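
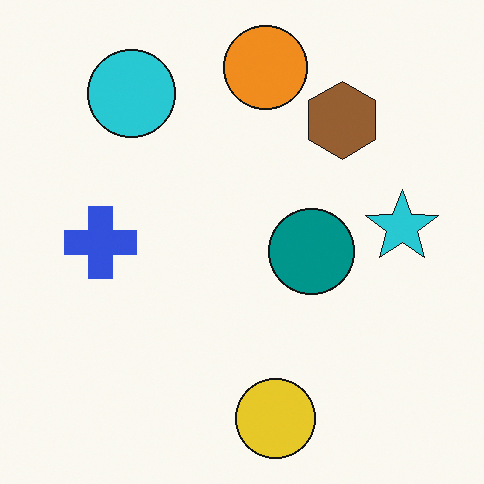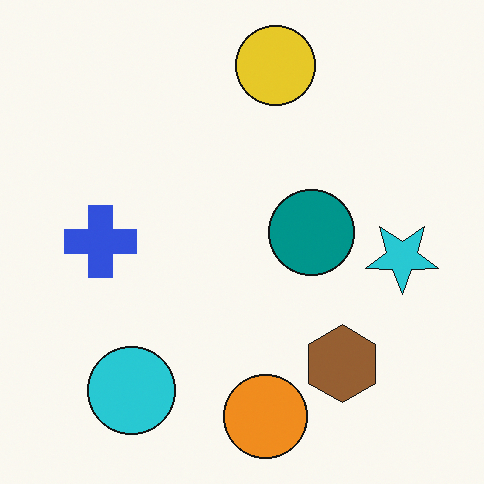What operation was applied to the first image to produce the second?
Flipped vertically (top ↔ bottom).

The yellow circle is in the bottom of the first image and the top of the second — shapes on opposite sides of the horizontal midline have swapped in a mirror flip.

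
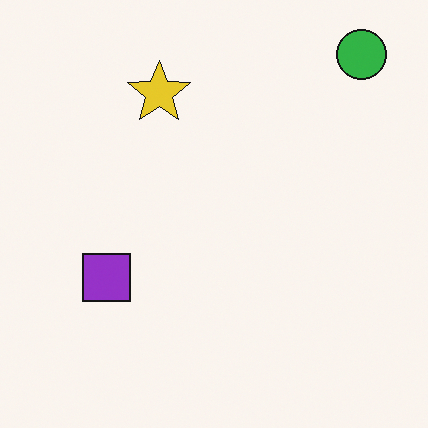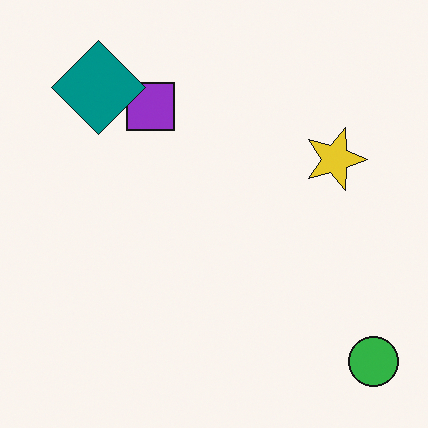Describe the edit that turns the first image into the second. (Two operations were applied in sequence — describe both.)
Rotated 90° clockwise, then overlaid with an additional teal diamond.

The green circle sits in the top-right of the first image and the bottom-right of the second — consistent with a whole-image 90° clockwise rotation. A teal diamond appears in the second image that is absent from the first.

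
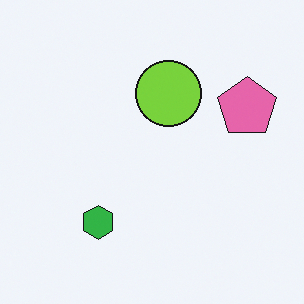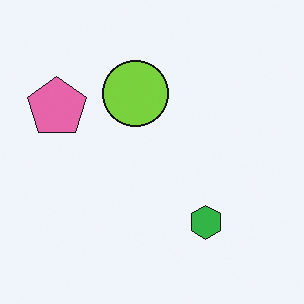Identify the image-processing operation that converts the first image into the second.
The transformation is: flipped horizontally (left ↔ right).

The pink pentagon is in the right of the first image and the left of the second — shapes on opposite sides of the vertical midline have swapped in a mirror flip.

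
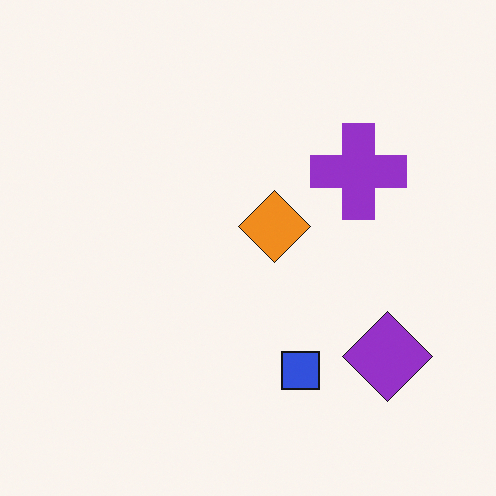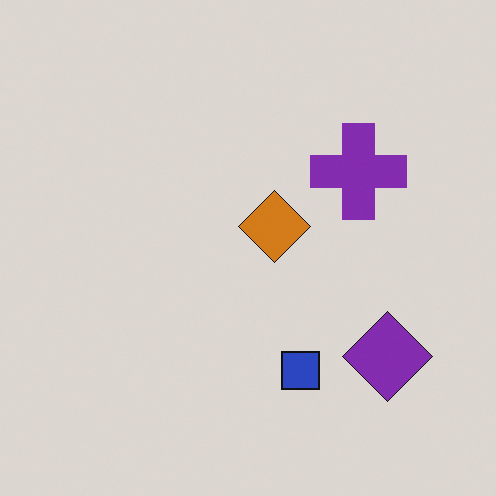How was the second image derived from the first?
This is the original image darkened a little.

Every pixel — background and shapes alike — is uniformly darkened.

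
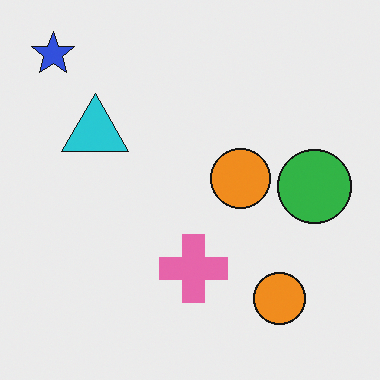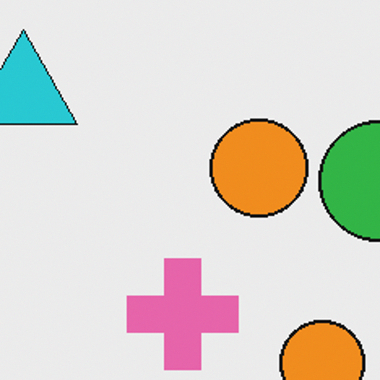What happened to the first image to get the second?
The image was cropped tightly and scaled back up.

The visible shapes are larger and the field of view is narrower; shapes near the original edges may be partly or wholly outside the frame — a crop-and-rescale.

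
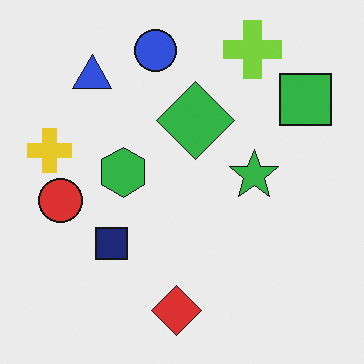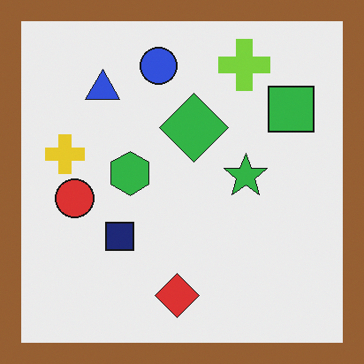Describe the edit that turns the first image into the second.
The image was framed with a brown border.

A solid brown frame runs around the edge of the second image, with the content slightly shrunk inside it.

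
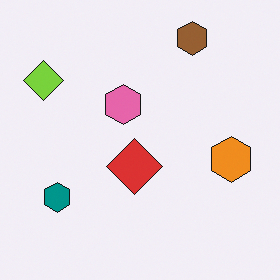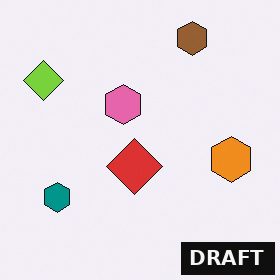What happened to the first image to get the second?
The second image is the first watermarked with the text "DRAFT" in the lower-right corner.

A dark label reading "DRAFT" appears in the lower-right corner.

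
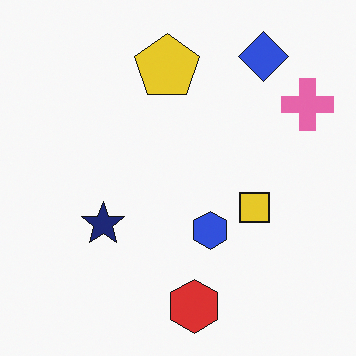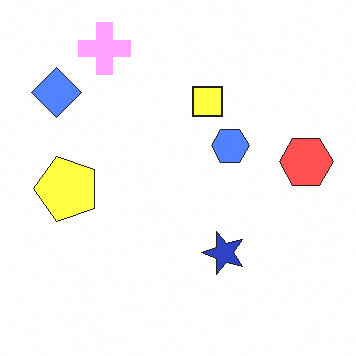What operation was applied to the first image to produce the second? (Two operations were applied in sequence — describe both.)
The second image is the first substantially brightened, then rotated 90° counter-clockwise.

Every pixel — background and shapes alike — is uniformly brightened. The pink cross sits in the top-right of the first image and the top-left of the second — consistent with a whole-image 90° counter-clockwise rotation.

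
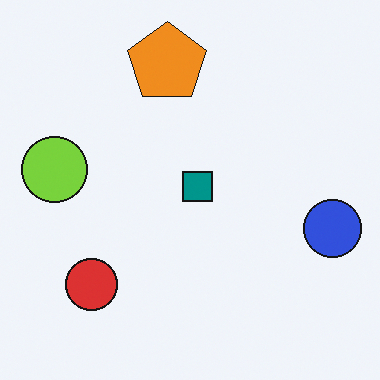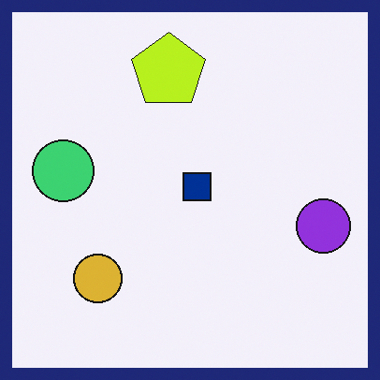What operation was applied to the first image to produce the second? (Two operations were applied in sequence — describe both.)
The transformation is: hue-shifted slightly, then framed with a navy border.

Every shape's color has rotated by the same amount around the hue wheel — a uniform hue shift. A solid navy frame runs around the edge of the second image, with the content slightly shrunk inside it.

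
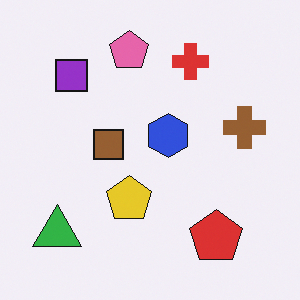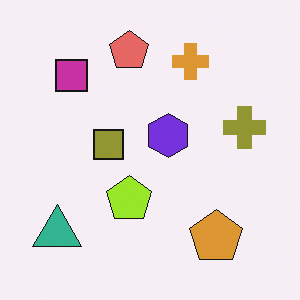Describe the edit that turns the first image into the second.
The second image is the first hue-shifted slightly.

Every shape's color has rotated by the same amount around the hue wheel — a uniform hue shift.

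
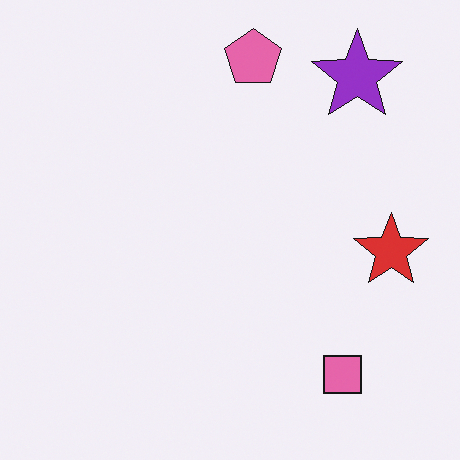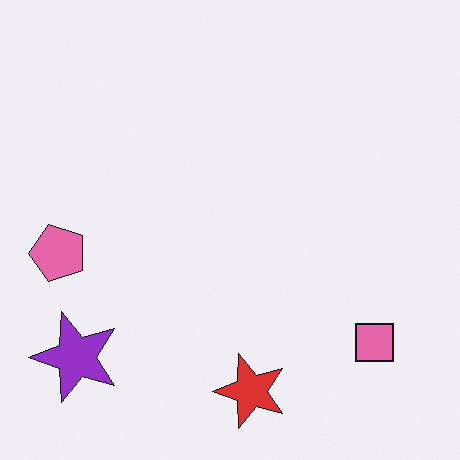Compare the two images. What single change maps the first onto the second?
The second image is the first transposed (reflected across the top-left ↔ bottom-right diagonal).

Shapes have swapped their row and column positions — what was in the top-right is now in the bottom-left — a diagonal reflection.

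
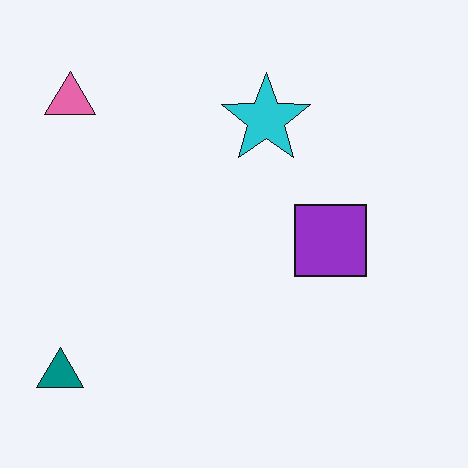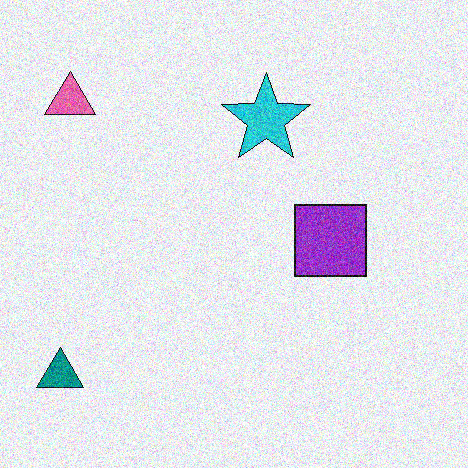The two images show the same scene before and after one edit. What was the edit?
The image was degraded with a thick layer of grain.

Random speckle covers the whole image, including the flat background.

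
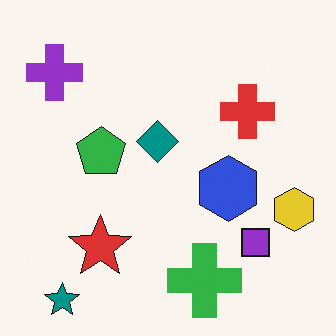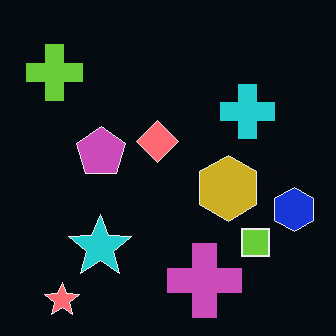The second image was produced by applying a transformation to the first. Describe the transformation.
The image was color-inverted (negative).

The light background has become dark and every shape's color is its complement — a photographic negative.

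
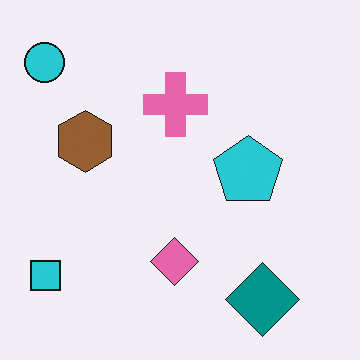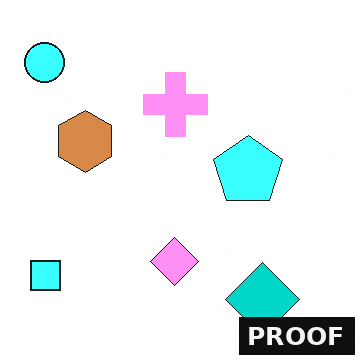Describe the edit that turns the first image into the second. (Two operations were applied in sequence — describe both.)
Substantially brightened, then watermarked with the text "PROOF" in the lower-right corner.

Every pixel — background and shapes alike — is uniformly brightened. A dark label reading "PROOF" appears in the lower-right corner.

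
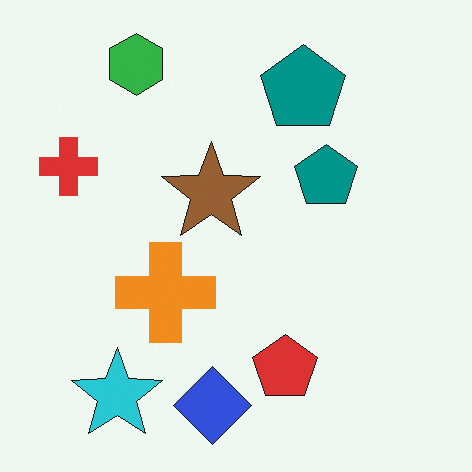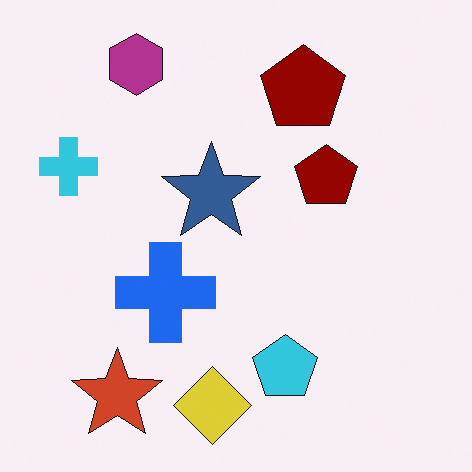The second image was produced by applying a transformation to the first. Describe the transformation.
It was hue-shifted through roughly half the color wheel.

Every shape's color has rotated by the same amount around the hue wheel — a uniform hue shift.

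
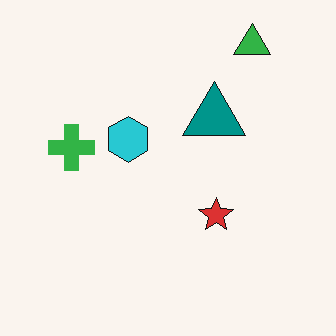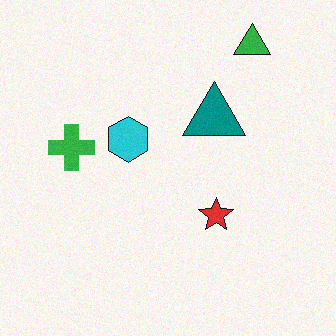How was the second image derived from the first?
Degraded with subtle gaussian noise.

Random speckle covers the whole image, including the flat background.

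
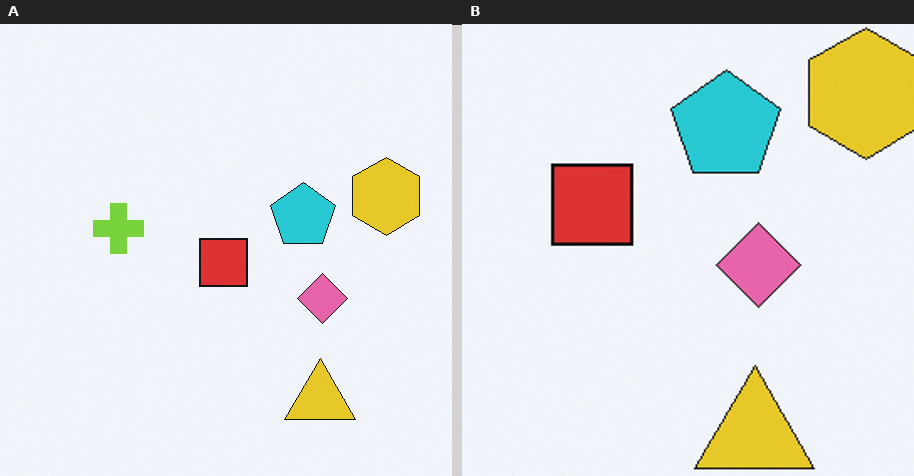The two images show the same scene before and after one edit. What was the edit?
The transformation is: cropped to a noticeably smaller region and rescaled.

The visible shapes are larger and the field of view is narrower; shapes near the original edges may be partly or wholly outside the frame — a crop-and-rescale.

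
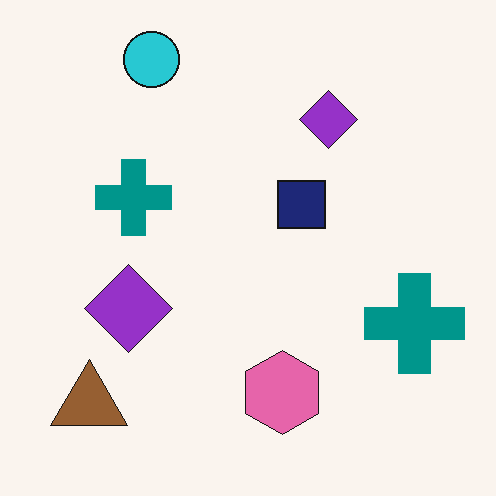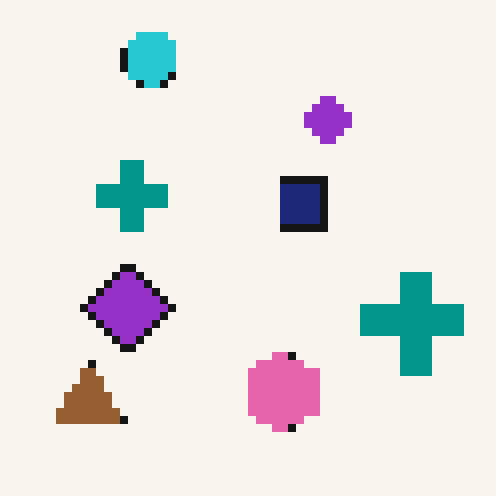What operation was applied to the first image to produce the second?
The transformation is: pixelated into visible square blocks.

Shapes are reduced to large square blocks; fine edges and outlines are lost — a downscale-then-upscale (mosaic) effect.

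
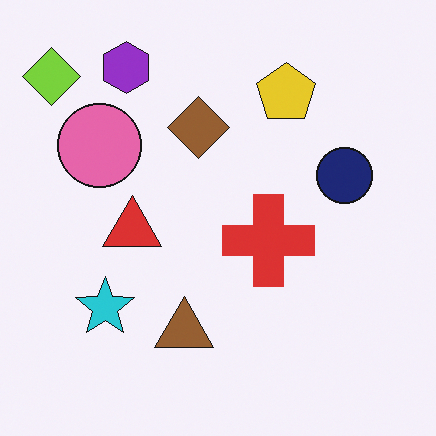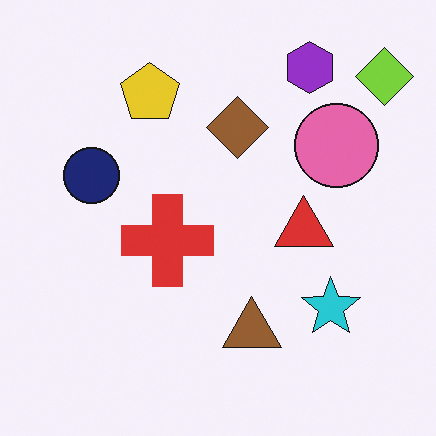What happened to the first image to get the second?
The transformation is: flipped horizontally (left ↔ right).

The lime diamond is in the top-left of the first image and the top-right of the second — shapes on opposite sides of the vertical midline have swapped in a mirror flip.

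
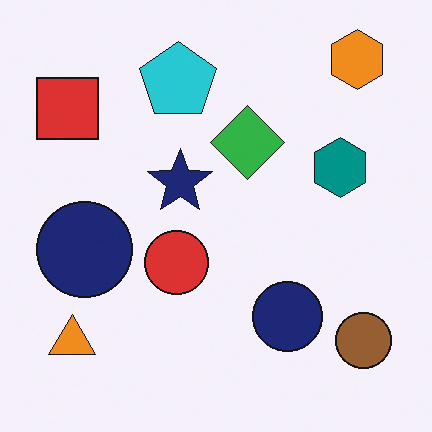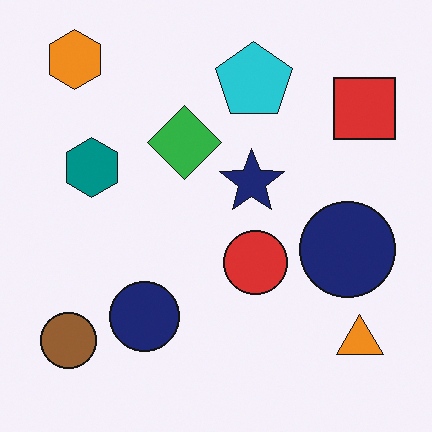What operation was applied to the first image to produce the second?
It was flipped horizontally (left ↔ right).

The red square is in the top-left of the first image and the top-right of the second — shapes on opposite sides of the vertical midline have swapped in a mirror flip.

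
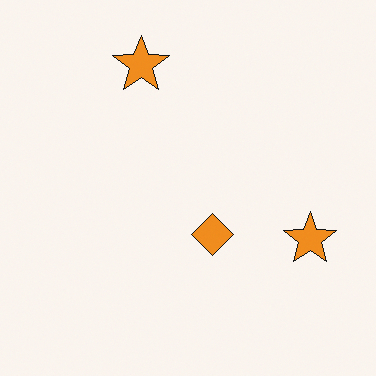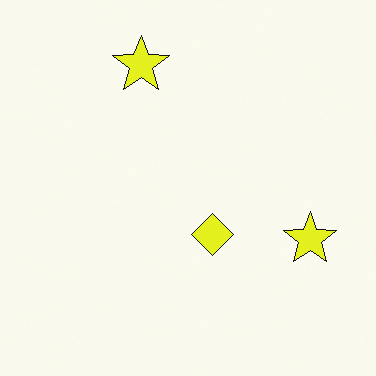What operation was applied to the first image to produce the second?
The transformation is: hue-shifted by a small amount.

Every shape's color has rotated by the same amount around the hue wheel — a uniform hue shift.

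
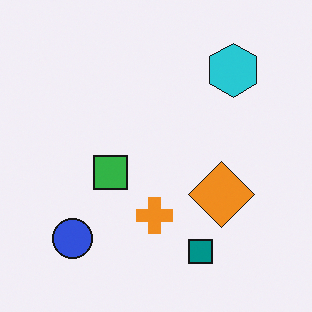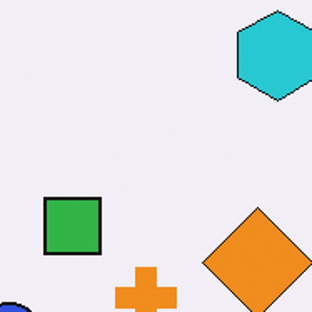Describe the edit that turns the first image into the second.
The second image is the first cropped tightly and scaled back up.

The visible shapes are larger and the field of view is narrower; shapes near the original edges may be partly or wholly outside the frame — a crop-and-rescale.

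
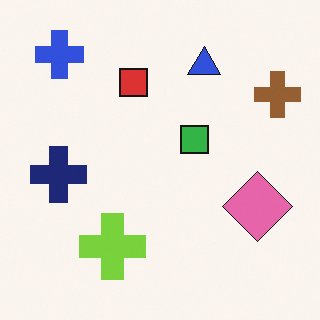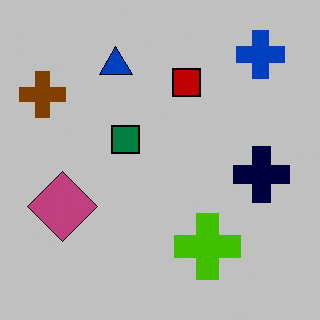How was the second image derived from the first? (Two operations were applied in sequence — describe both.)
This is the original image flipped horizontally (left ↔ right), then aggressively posterized.

The brown cross is in the top-right of the first image and the top-left of the second — shapes on opposite sides of the vertical midline have swapped in a mirror flip. Each flat color has snapped to a coarser quantized level — most visibly, the near-white background has dropped to a flat grey.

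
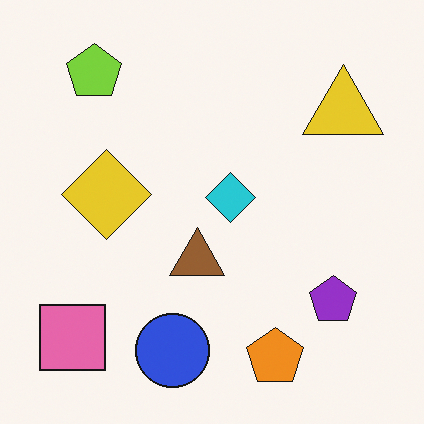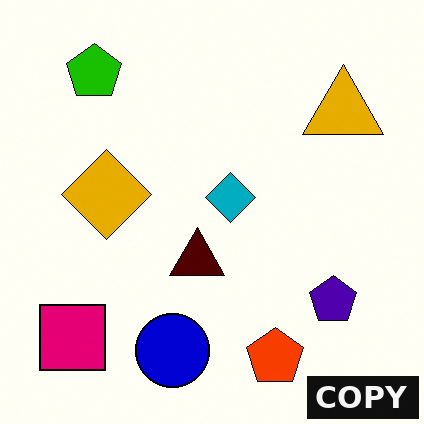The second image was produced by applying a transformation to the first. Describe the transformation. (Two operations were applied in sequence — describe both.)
The second image is the first boosted in contrast, then watermarked with the text "COPY" in the lower-right corner.

Tones are pushed away from mid-grey across the whole image — a global contrast change. A dark label reading "COPY" appears in the lower-right corner.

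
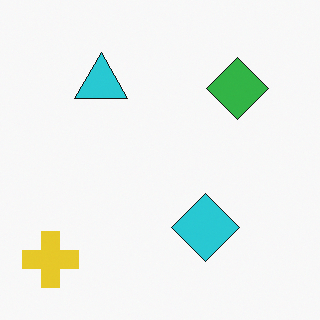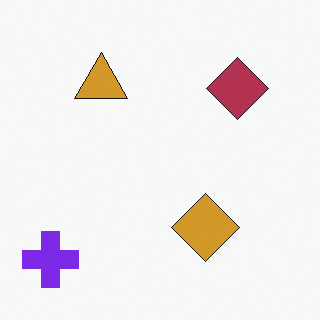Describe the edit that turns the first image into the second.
This is the original image hue-shifted by a large amount.

Every shape's color has rotated by the same amount around the hue wheel — a uniform hue shift.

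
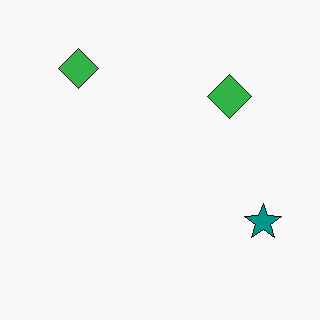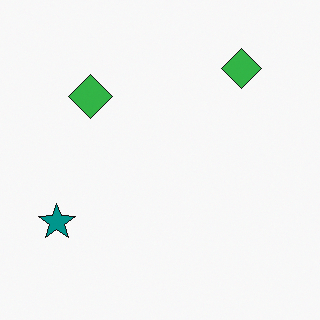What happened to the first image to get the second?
The image was flipped horizontally (left ↔ right).

The teal star is in the bottom-right of the first image and the bottom-left of the second — shapes on opposite sides of the vertical midline have swapped in a mirror flip.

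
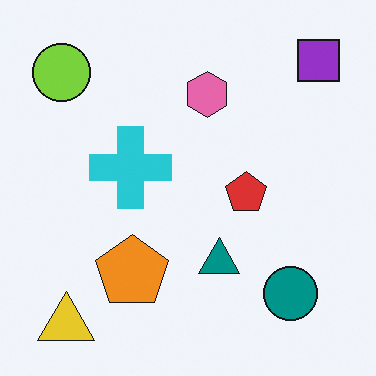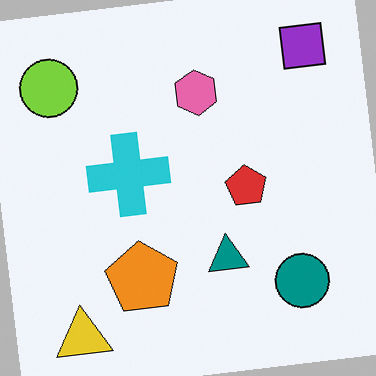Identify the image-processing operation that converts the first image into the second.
Rotated counter-clockwise by a slight angle.

Every shape is tilted by the same angle and the image corners show triangular fill wedges — a whole-image rotation by a non-right angle.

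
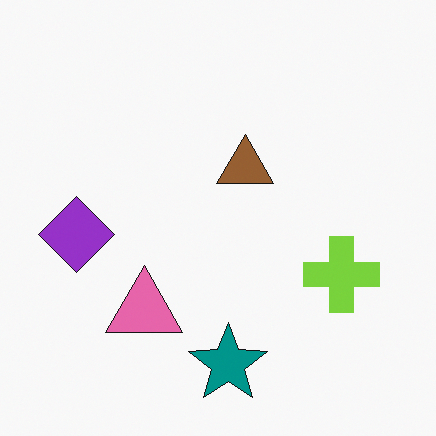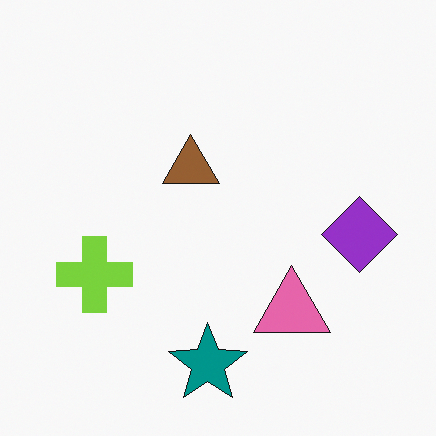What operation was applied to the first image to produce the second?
The second image is the first flipped horizontally (left ↔ right).

The purple diamond is in the left of the first image and the right of the second — shapes on opposite sides of the vertical midline have swapped in a mirror flip.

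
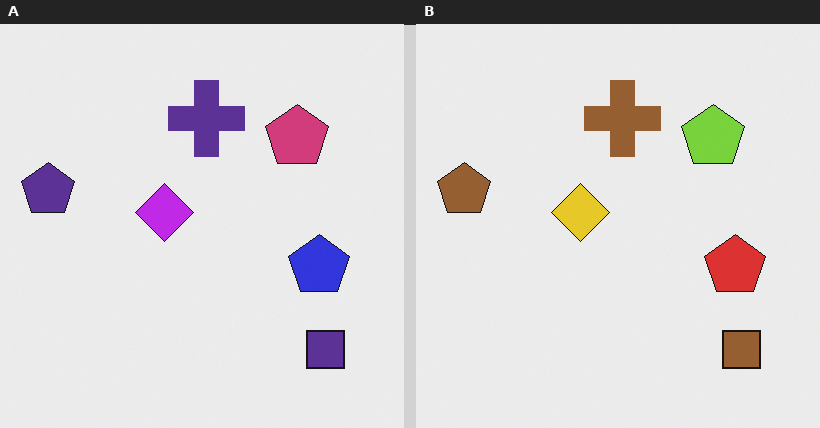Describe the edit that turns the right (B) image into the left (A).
Hue-shifted by a large amount.

Every shape's color has rotated by the same amount around the hue wheel — a uniform hue shift.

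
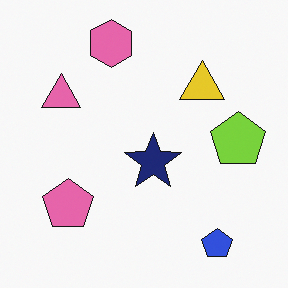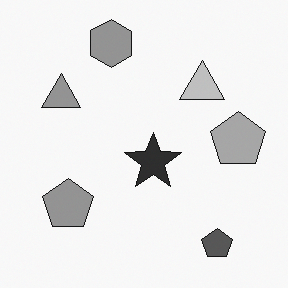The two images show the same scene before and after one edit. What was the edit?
The transformation is: converted to grayscale.

All color is removed — every shape is now a shade of grey.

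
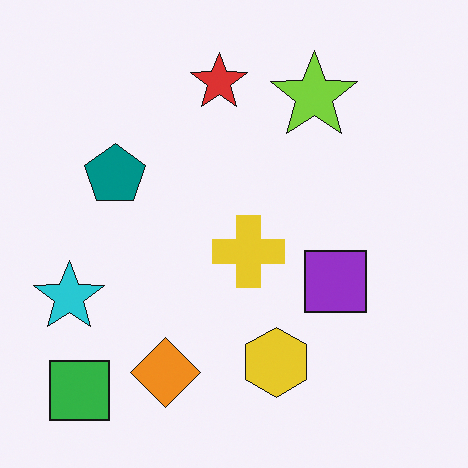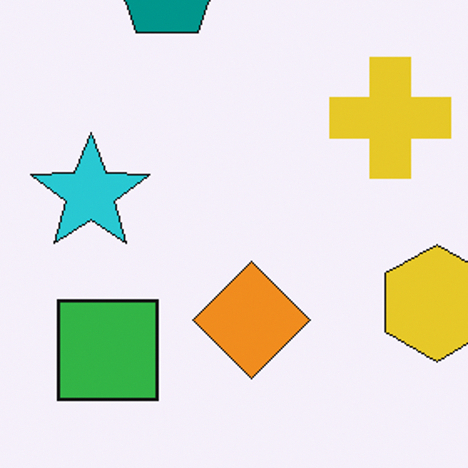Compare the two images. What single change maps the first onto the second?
The image was cropped to a noticeably smaller region and rescaled.

The visible shapes are larger and the field of view is narrower; shapes near the original edges may be partly or wholly outside the frame — a crop-and-rescale.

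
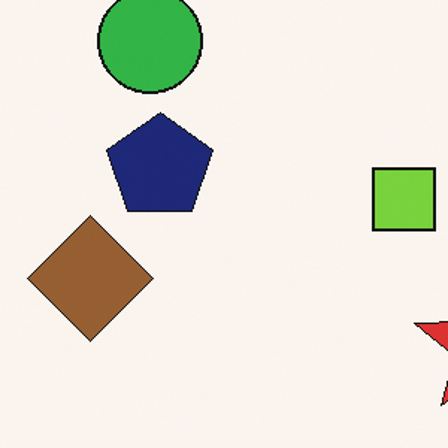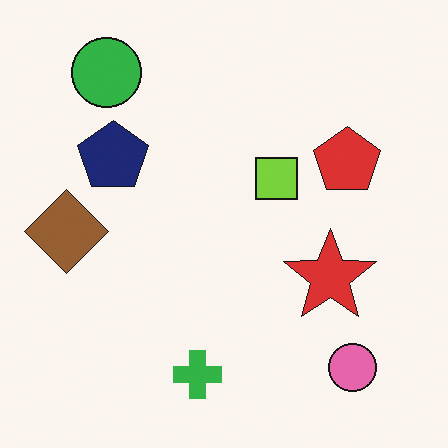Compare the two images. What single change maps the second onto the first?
The first image is the second cropped to a modestly smaller region and rescaled.

The visible shapes are larger and the field of view is narrower; shapes near the original edges may be partly or wholly outside the frame — a crop-and-rescale.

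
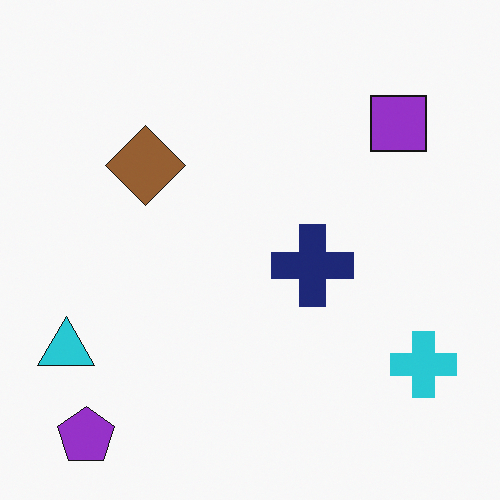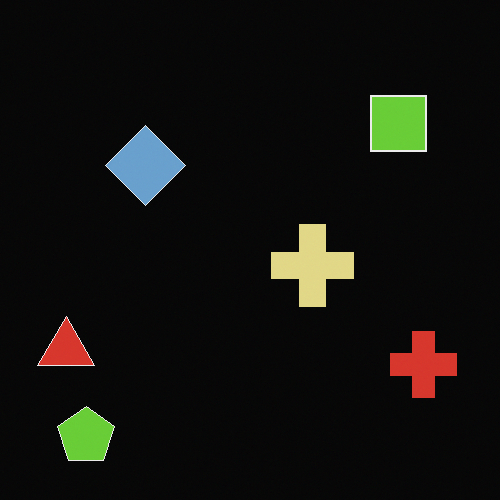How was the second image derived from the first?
The image was color-inverted (negative).

The light background has become dark and every shape's color is its complement — a photographic negative.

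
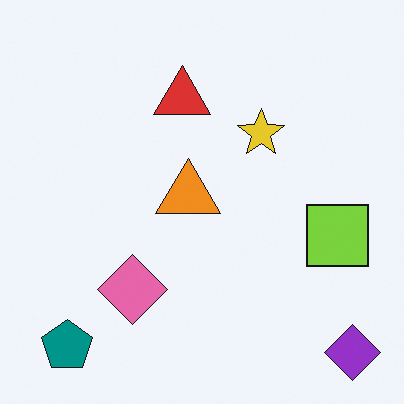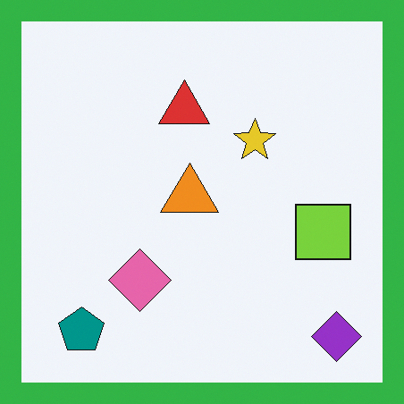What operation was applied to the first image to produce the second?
The image was framed with a green border.

A solid green frame runs around the edge of the second image, with the content slightly shrunk inside it.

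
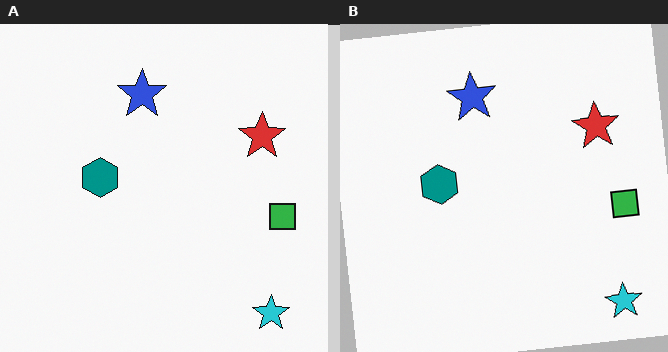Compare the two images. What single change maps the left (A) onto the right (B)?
Rotated counter-clockwise by a few degrees.

Every shape is tilted by the same angle and the image corners show triangular fill wedges — a whole-image rotation by a non-right angle.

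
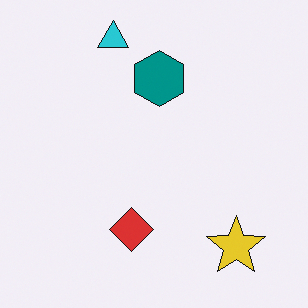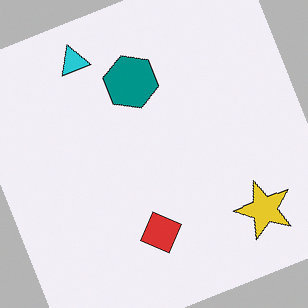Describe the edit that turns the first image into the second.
The image was rotated counter-clockwise by a moderate amount.

Every shape is tilted by the same angle and the image corners show triangular fill wedges — a whole-image rotation by a non-right angle.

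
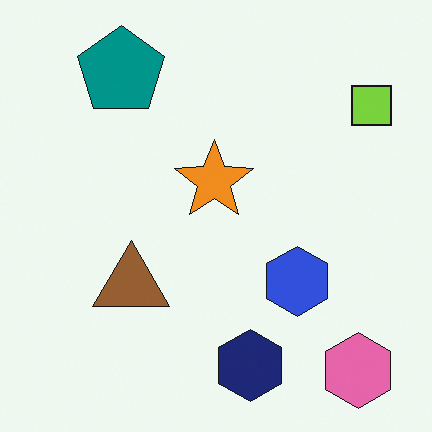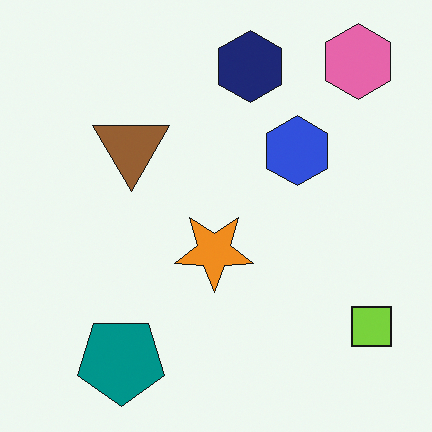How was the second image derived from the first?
Flipped vertically (top ↔ bottom).

The pink hexagon is in the bottom-right of the first image and the top-right of the second — shapes on opposite sides of the horizontal midline have swapped in a mirror flip.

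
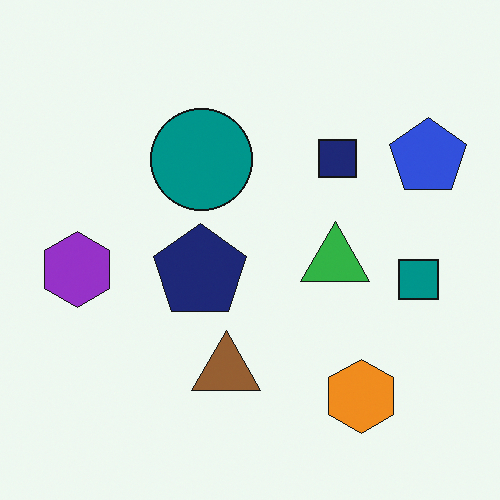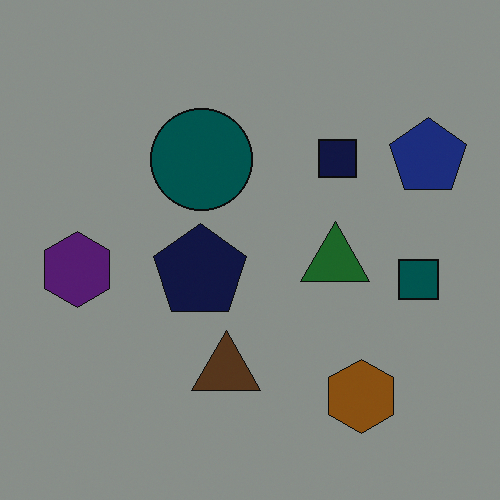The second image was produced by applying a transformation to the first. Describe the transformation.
The image was noticeably darkened.

Every pixel — background and shapes alike — is uniformly darkened.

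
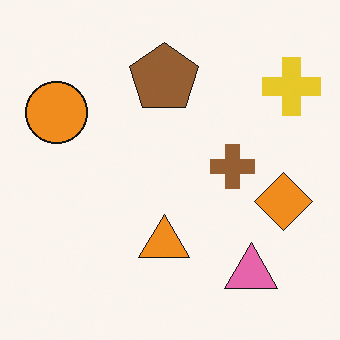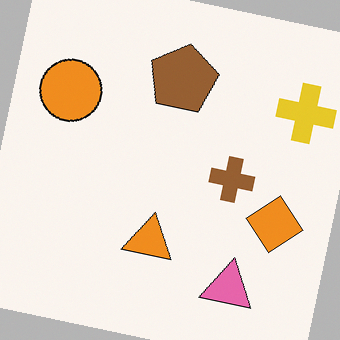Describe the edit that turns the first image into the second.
The image was rotated clockwise by a few degrees.

Every shape is tilted by the same angle and the image corners show triangular fill wedges — a whole-image rotation by a non-right angle.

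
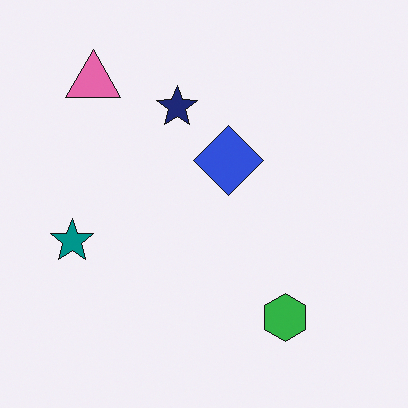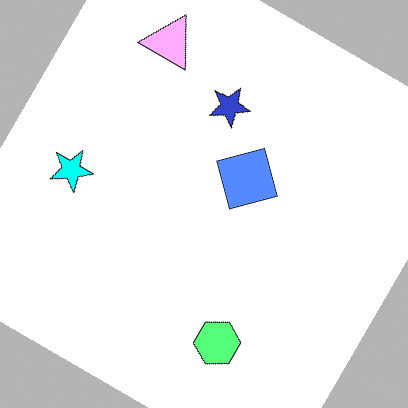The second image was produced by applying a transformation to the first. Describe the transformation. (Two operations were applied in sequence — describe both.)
It was noticeably brightened, then rotated clockwise by a large amount — several tens of degrees.

Every pixel — background and shapes alike — is uniformly brightened. Every shape is tilted by the same angle and the image corners show triangular fill wedges — a whole-image rotation by a non-right angle.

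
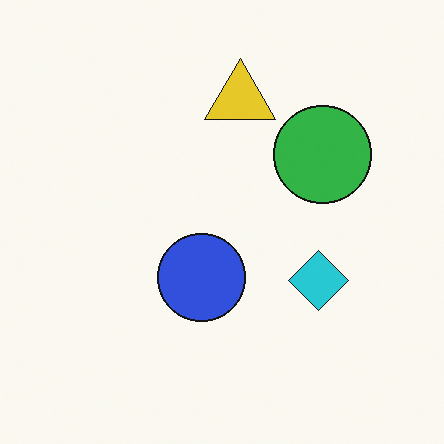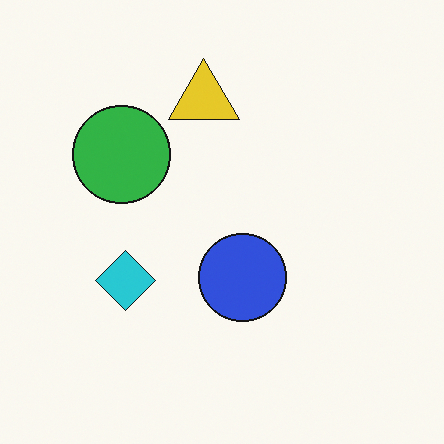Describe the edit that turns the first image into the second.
Flipped horizontally (left ↔ right).

The green circle is in the right of the first image and the left of the second — shapes on opposite sides of the vertical midline have swapped in a mirror flip.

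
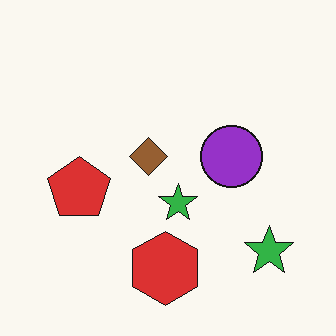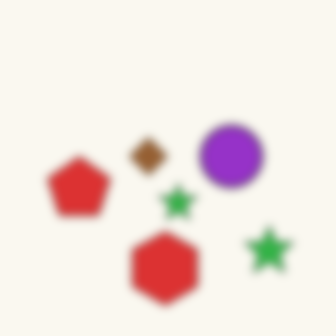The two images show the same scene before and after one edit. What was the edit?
The transformation is: moderately blurred.

Shape edges and outlines are uniformly softened across the whole image.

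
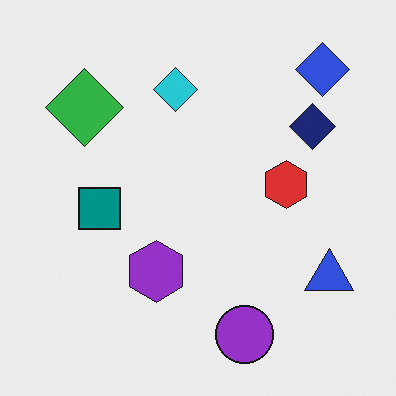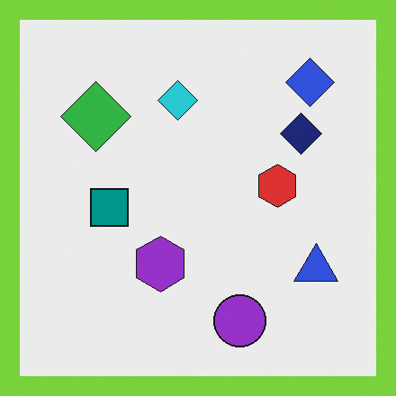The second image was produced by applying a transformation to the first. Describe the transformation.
Framed with a lime border.

A solid lime frame runs around the edge of the second image, with the content slightly shrunk inside it.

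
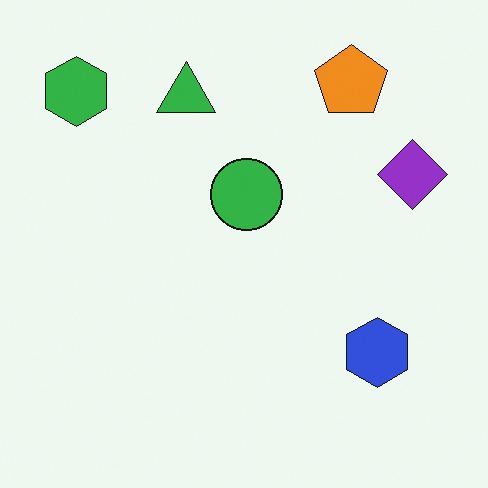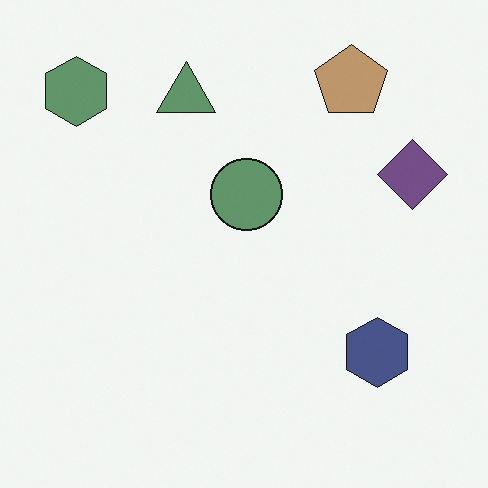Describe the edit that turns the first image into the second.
The transformation is: heavily desaturated.

All colors are more muted and greyish — a global saturation change.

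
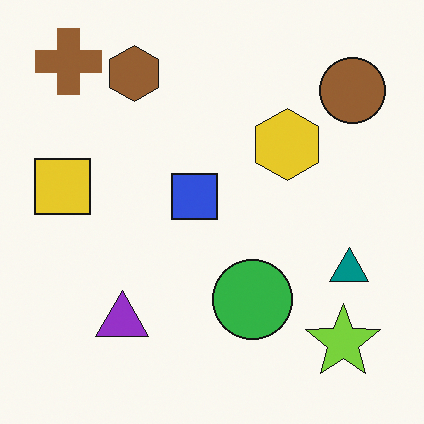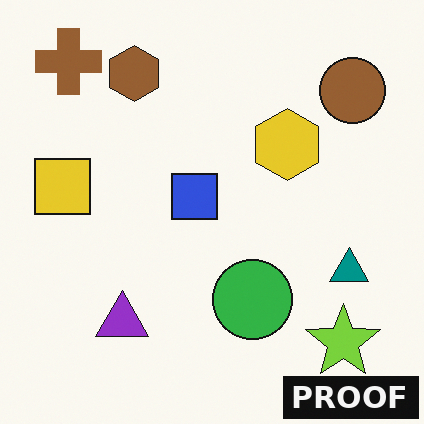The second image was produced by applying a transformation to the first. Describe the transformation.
The transformation is: watermarked with the text "PROOF" in the lower-right corner.

A dark label reading "PROOF" appears in the lower-right corner.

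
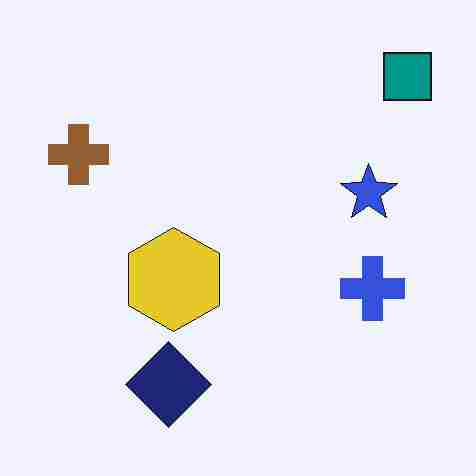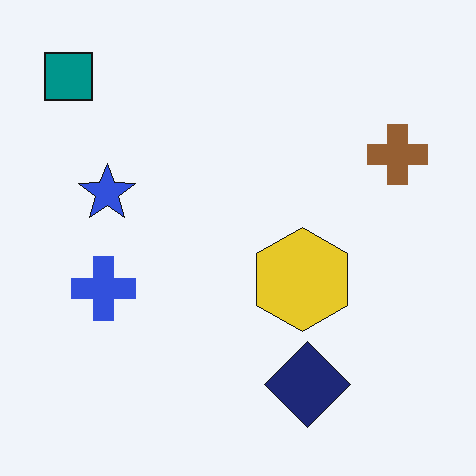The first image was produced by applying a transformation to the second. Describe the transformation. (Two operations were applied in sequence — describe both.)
The first image is the second flipped horizontally (left ↔ right), then degraded with heavy JPEG compression.

The teal square is in the top-left of the second image and the top-right of the first — shapes on opposite sides of the vertical midline have swapped in a mirror flip. Blocky 8×8 compression artifacts appear around shape edges and the flat background shows ringing — characteristic JPEG degradation.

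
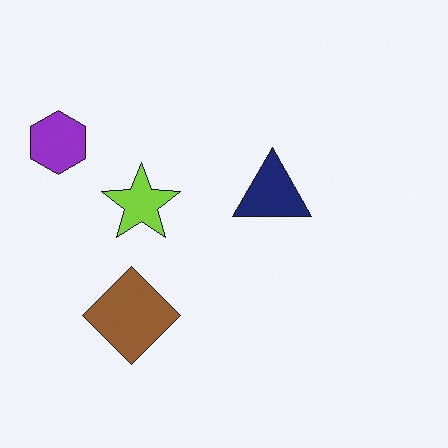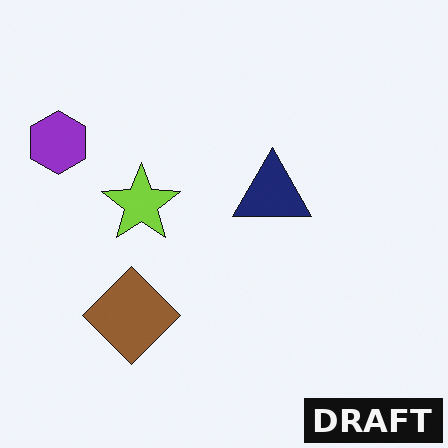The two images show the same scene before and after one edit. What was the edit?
The second image is the first watermarked with the text "DRAFT" in the lower-right corner.

A dark label reading "DRAFT" appears in the lower-right corner.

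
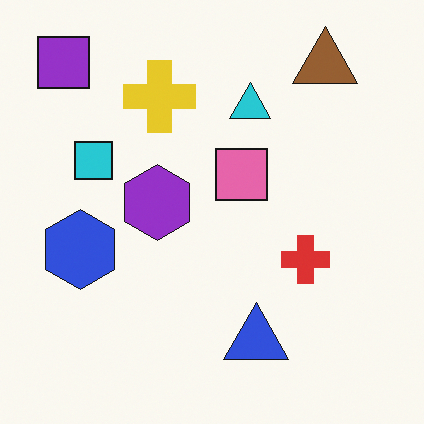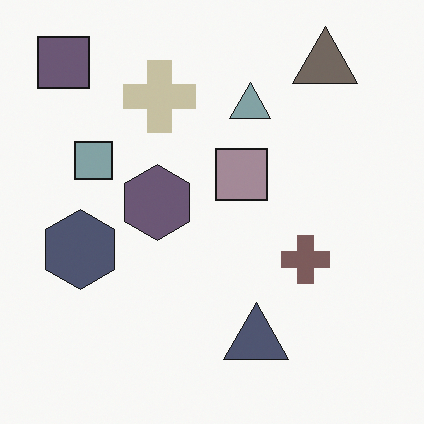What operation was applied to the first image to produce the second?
The image was heavily desaturated.

All colors are more muted and greyish — a global saturation change.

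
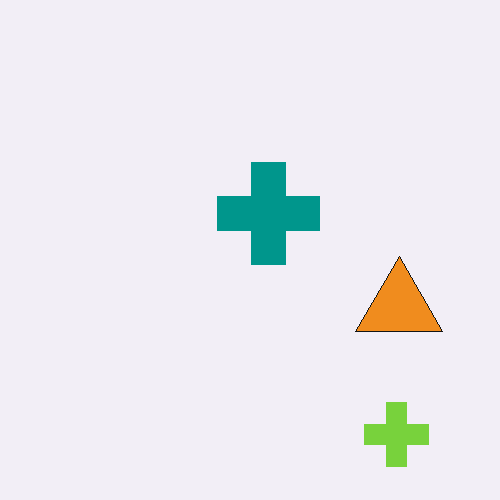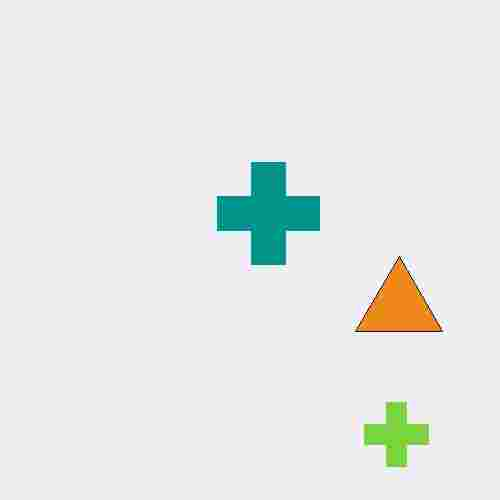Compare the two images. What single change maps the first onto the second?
This is the original image heavily JPEG-compressed with obvious blocking artifacts.

Blocky 8×8 compression artifacts appear around shape edges and the flat background shows ringing — characteristic JPEG degradation.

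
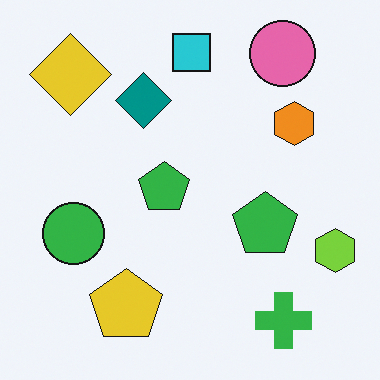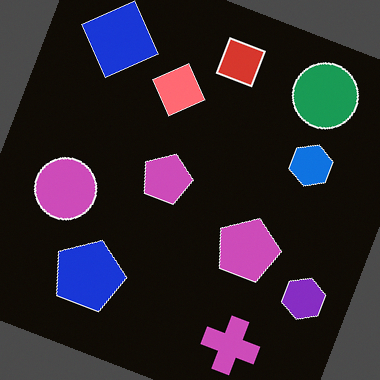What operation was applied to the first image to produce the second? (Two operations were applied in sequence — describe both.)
The image was rotated clockwise by a moderate amount, then color-inverted (negative).

Every shape is tilted by the same angle and the image corners show triangular fill wedges — a whole-image rotation by a non-right angle. The light background has become dark and every shape's color is its complement — a photographic negative.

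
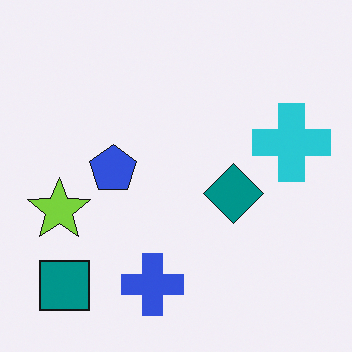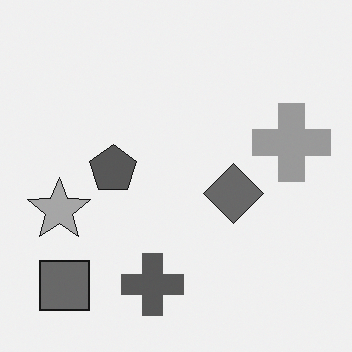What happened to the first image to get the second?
This is the original image converted to grayscale.

All color is removed — every shape is now a shade of grey.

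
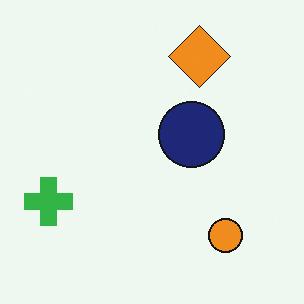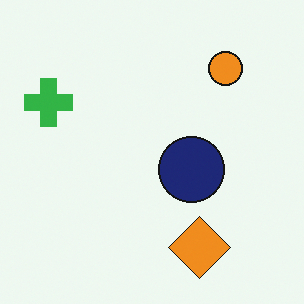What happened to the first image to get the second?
Flipped vertically (top ↔ bottom).

The orange diamond is in the top of the first image and the bottom of the second — shapes on opposite sides of the horizontal midline have swapped in a mirror flip.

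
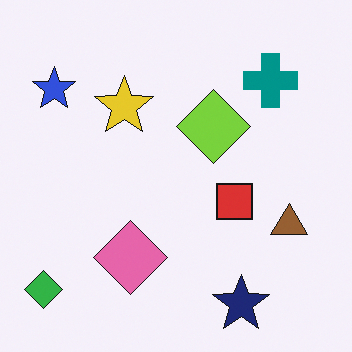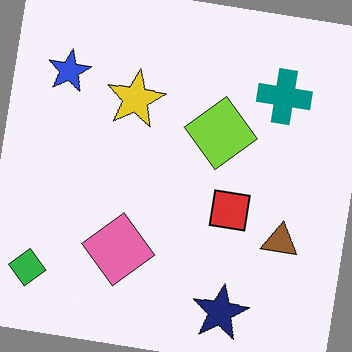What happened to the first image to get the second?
This is the original image rotated clockwise by a small amount.

Every shape is tilted by the same angle and the image corners show triangular fill wedges — a whole-image rotation by a non-right angle.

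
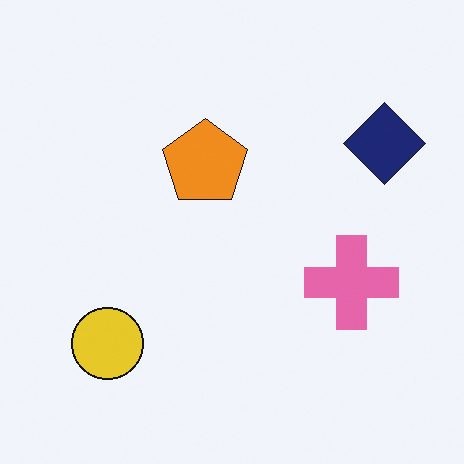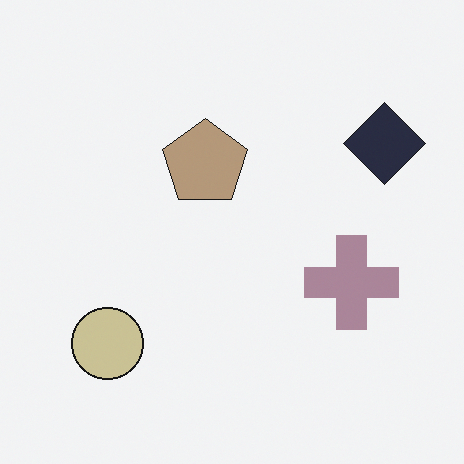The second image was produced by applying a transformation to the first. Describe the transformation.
The transformation is: heavily desaturated.

All colors are more muted and greyish — a global saturation change.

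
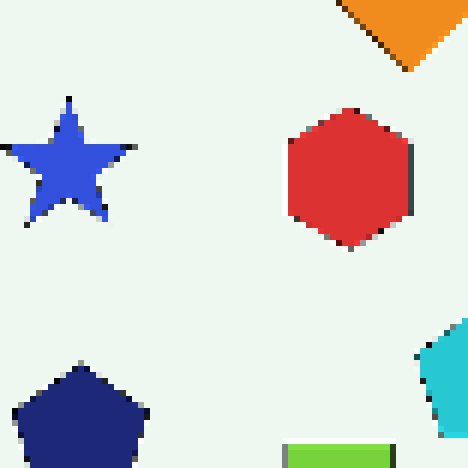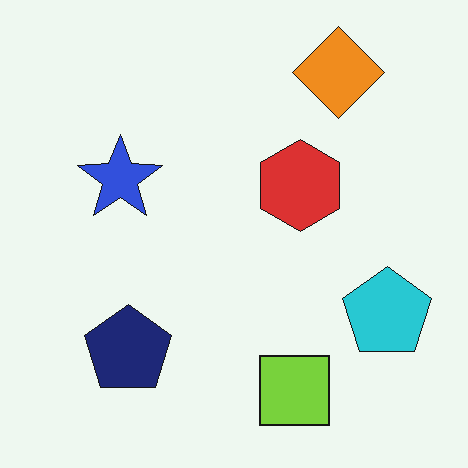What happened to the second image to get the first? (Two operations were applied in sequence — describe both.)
This is the original image cropped to a modestly smaller region and rescaled, then pixelated into visible square blocks.

The visible shapes are larger and the field of view is narrower; shapes near the original edges may be partly or wholly outside the frame — a crop-and-rescale. Shapes are reduced to large square blocks; fine edges and outlines are lost — a downscale-then-upscale (mosaic) effect.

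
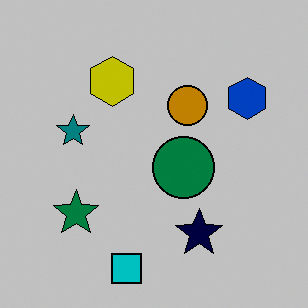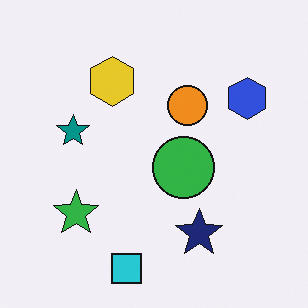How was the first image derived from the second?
The first image is the second aggressively posterized.

Each flat color has snapped to a coarser quantized level — most visibly, the near-white background has dropped to a flat grey.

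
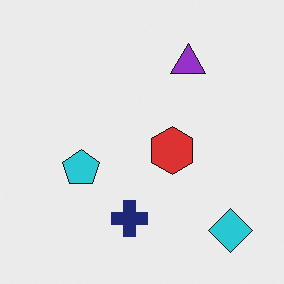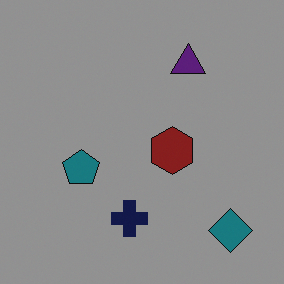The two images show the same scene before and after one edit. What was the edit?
Darkened a lot.

Every pixel — background and shapes alike — is uniformly darkened.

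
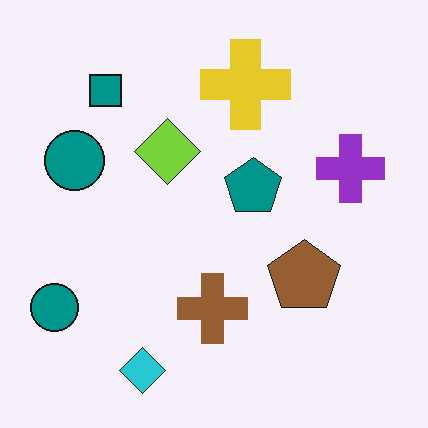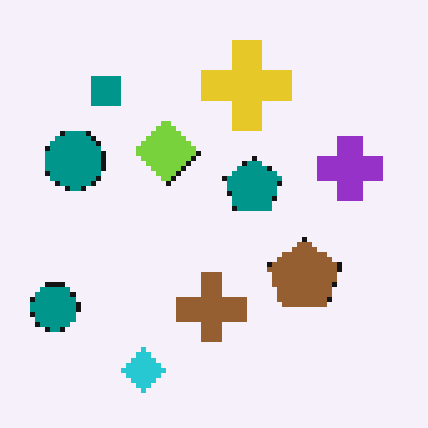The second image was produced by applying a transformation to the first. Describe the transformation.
It was lightly pixelated (a mild mosaic effect).

Shapes are reduced to large square blocks; fine edges and outlines are lost — a downscale-then-upscale (mosaic) effect.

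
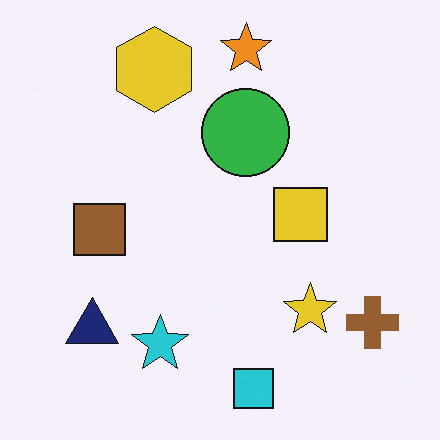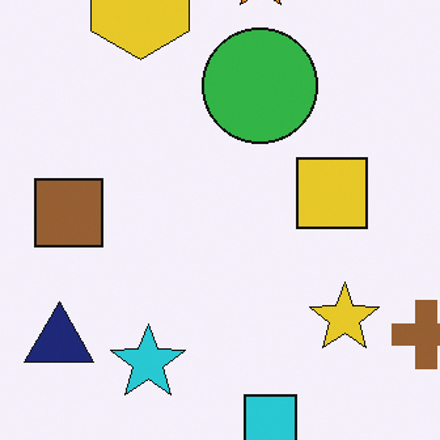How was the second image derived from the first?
The image was cropped slightly and scaled back up.

The visible shapes are larger and the field of view is narrower; shapes near the original edges may be partly or wholly outside the frame — a crop-and-rescale.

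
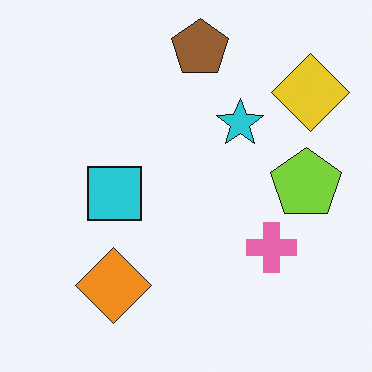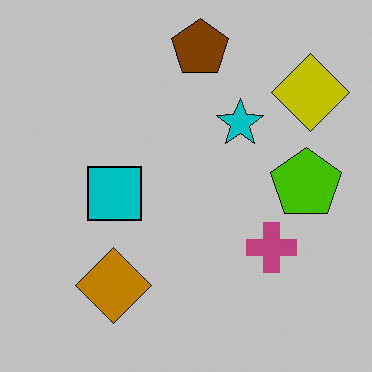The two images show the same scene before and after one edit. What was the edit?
The transformation is: aggressively posterized.

Each flat color has snapped to a coarser quantized level — most visibly, the near-white background has dropped to a flat grey.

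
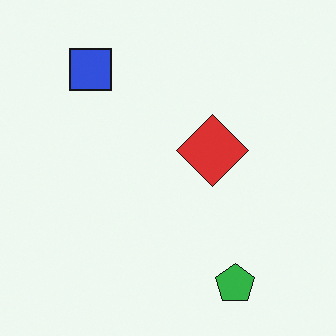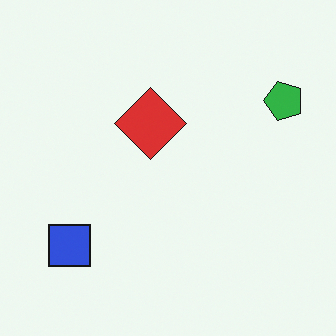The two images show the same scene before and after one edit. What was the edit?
The second image is the first rotated 90° counter-clockwise.

The green pentagon sits in the bottom-right of the first image and the top-right of the second — consistent with a whole-image 90° counter-clockwise rotation.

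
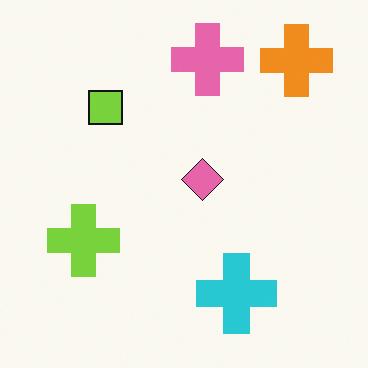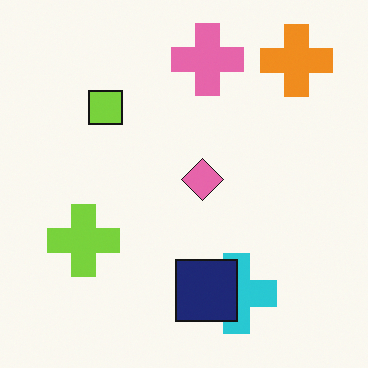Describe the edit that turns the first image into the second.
This is the original image overlaid with an additional navy square.

A navy square appears in the second image that is absent from the first.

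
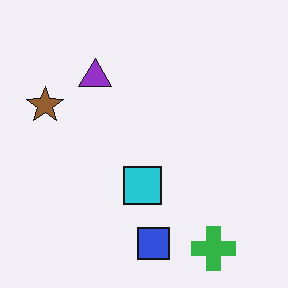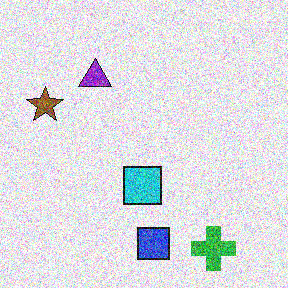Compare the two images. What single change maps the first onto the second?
The second image is the first degraded with strong gaussian noise.

Random speckle covers the whole image, including the flat background.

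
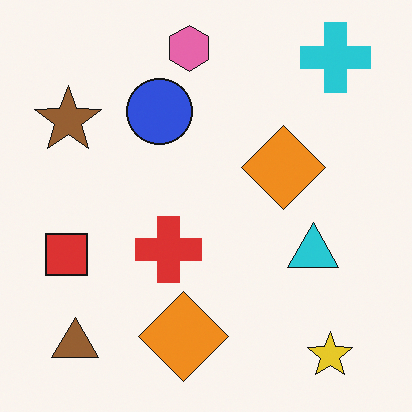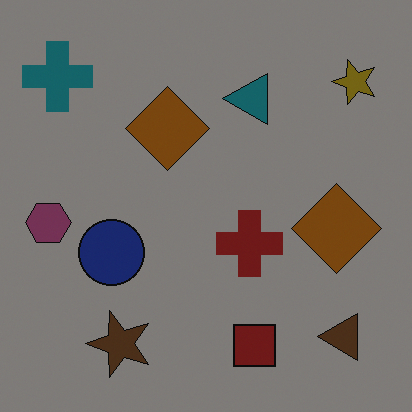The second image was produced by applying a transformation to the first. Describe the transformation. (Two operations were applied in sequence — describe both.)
The image was substantially darkened, then rotated 90° counter-clockwise.

Every pixel — background and shapes alike — is uniformly darkened. The cyan cross sits in the top-right of the first image and the top-left of the second — consistent with a whole-image 90° counter-clockwise rotation.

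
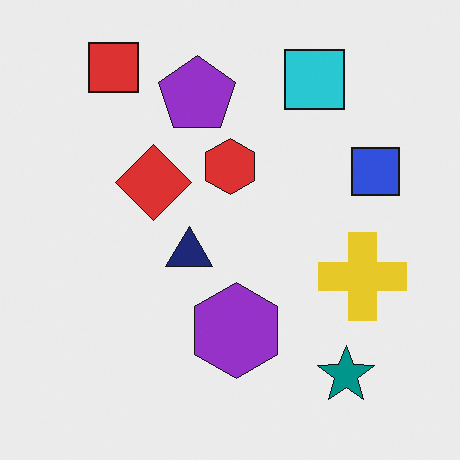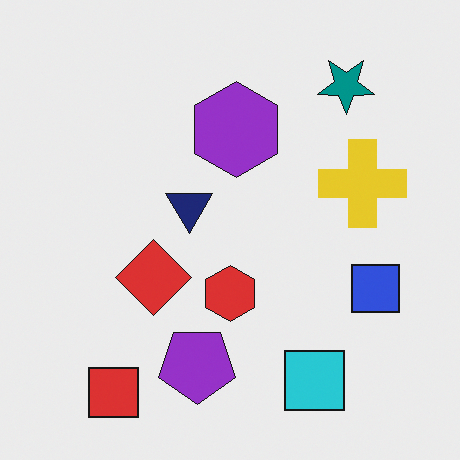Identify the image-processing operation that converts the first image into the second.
The second image is the first flipped vertically (top ↔ bottom).

The red square is in the top-left of the first image and the bottom-left of the second — shapes on opposite sides of the horizontal midline have swapped in a mirror flip.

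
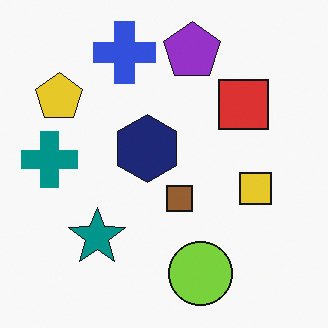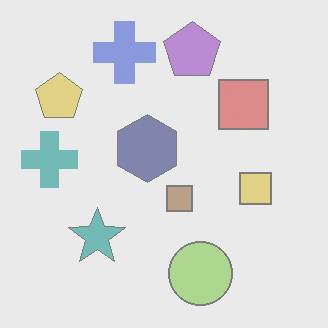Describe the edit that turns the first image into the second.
It was washed out (contrast reduced).

Tones are pushed toward mid-grey across the whole image — a global contrast change.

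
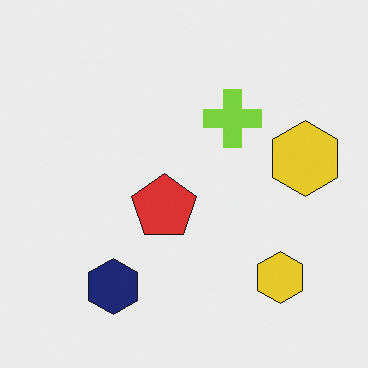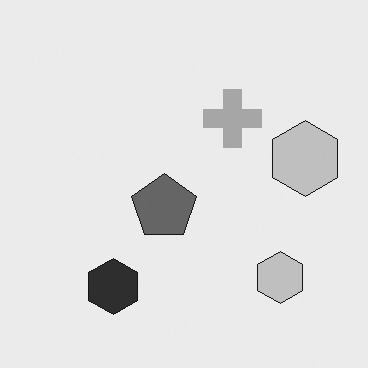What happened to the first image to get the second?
It was converted to grayscale.

All color is removed — every shape is now a shade of grey.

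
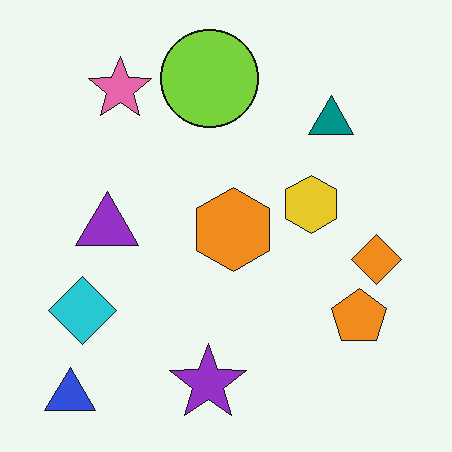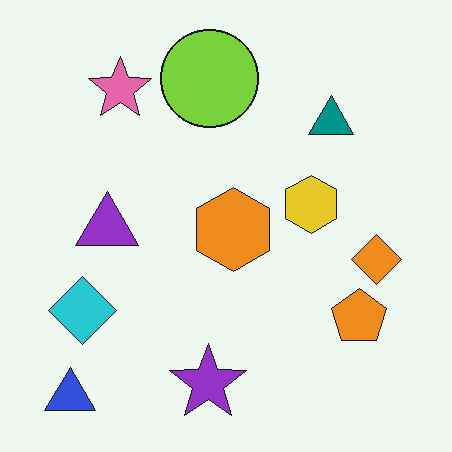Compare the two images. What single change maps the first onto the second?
The transformation is: JPEG-compressed with visible artifacts.

Blocky 8×8 compression artifacts appear around shape edges and the flat background shows ringing — characteristic JPEG degradation.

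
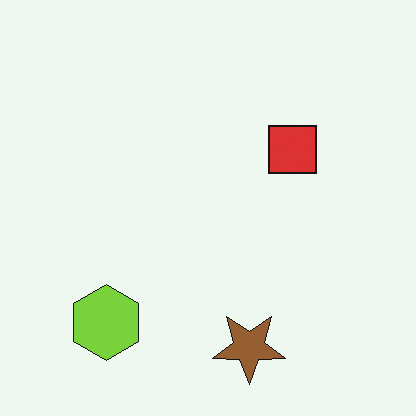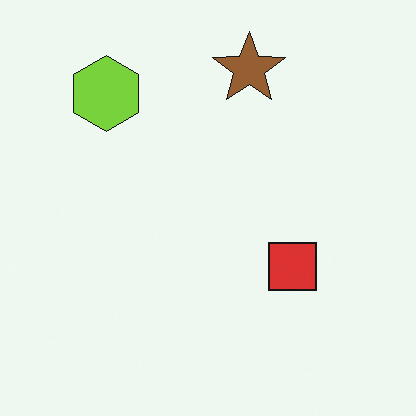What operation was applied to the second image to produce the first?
The image was flipped vertically (top ↔ bottom).

The brown star is in the top of the second image and the bottom of the first — shapes on opposite sides of the horizontal midline have swapped in a mirror flip.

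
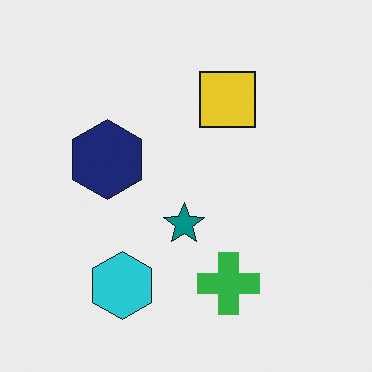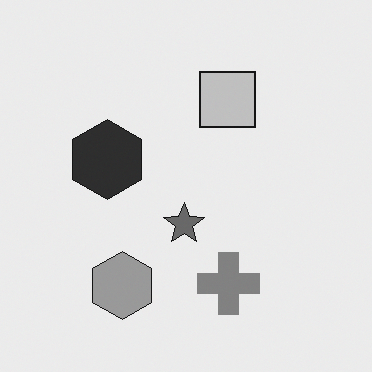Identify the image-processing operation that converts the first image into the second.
It was converted to grayscale.

All color is removed — every shape is now a shade of grey.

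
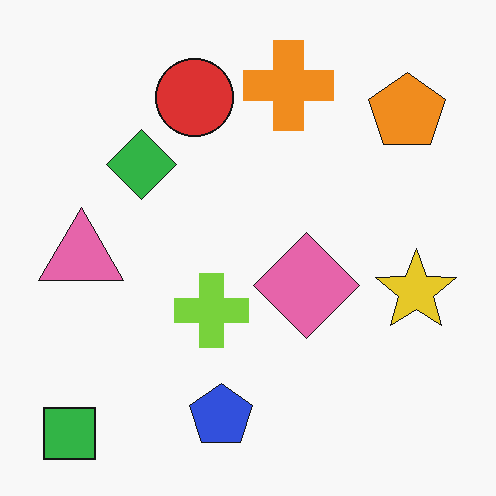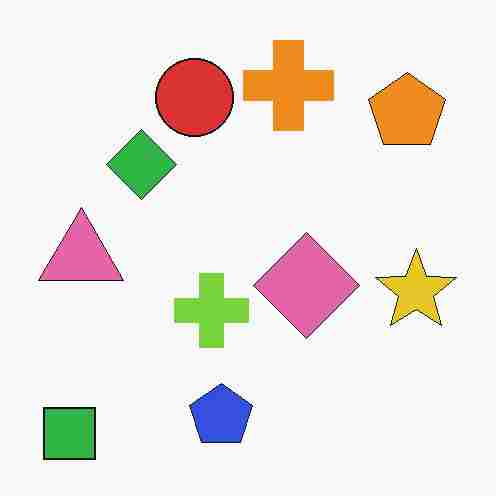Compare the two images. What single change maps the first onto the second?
Degraded with heavy JPEG compression.

Blocky 8×8 compression artifacts appear around shape edges and the flat background shows ringing — characteristic JPEG degradation.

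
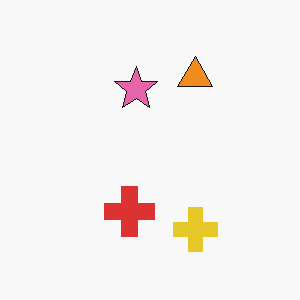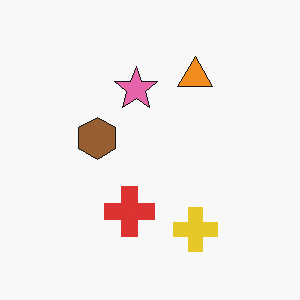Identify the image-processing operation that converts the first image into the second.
The image was overlaid with an additional brown hexagon.

A brown hexagon appears in the second image that is absent from the first.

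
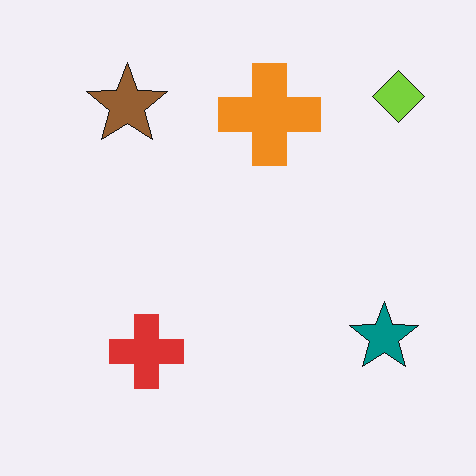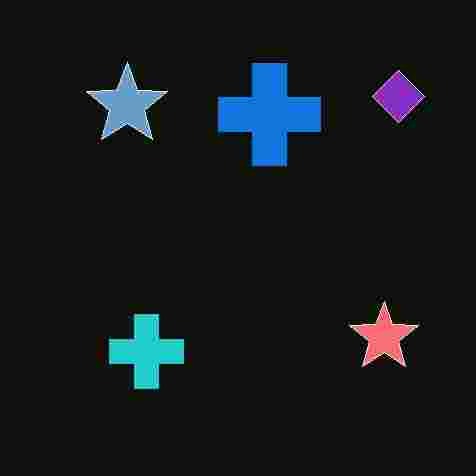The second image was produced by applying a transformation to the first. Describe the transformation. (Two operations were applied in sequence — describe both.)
Heavily JPEG-compressed with obvious blocking artifacts, then color-inverted (negative).

Blocky 8×8 compression artifacts appear around shape edges and the flat background shows ringing — characteristic JPEG degradation. The light background has become dark and every shape's color is its complement — a photographic negative.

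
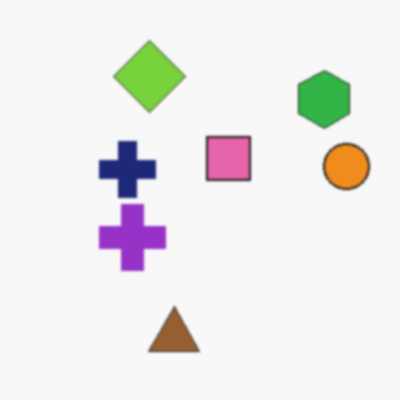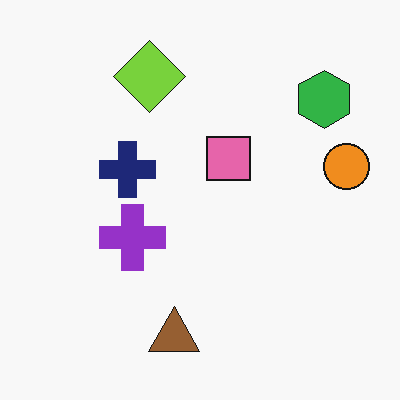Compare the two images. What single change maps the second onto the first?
The transformation is: given a subtle gaussian blur.

Shape edges and outlines are uniformly softened across the whole image.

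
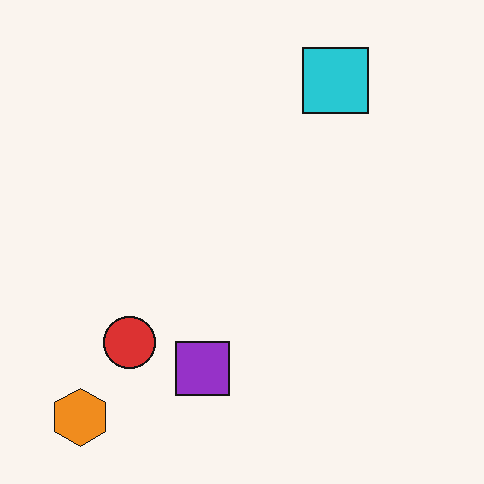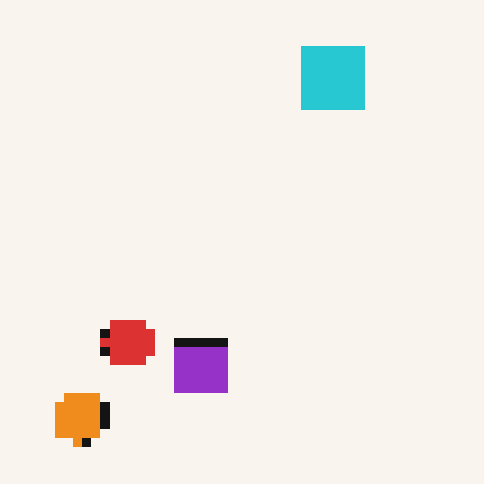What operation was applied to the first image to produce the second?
The transformation is: coarsely pixelated.

Shapes are reduced to large square blocks; fine edges and outlines are lost — a downscale-then-upscale (mosaic) effect.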